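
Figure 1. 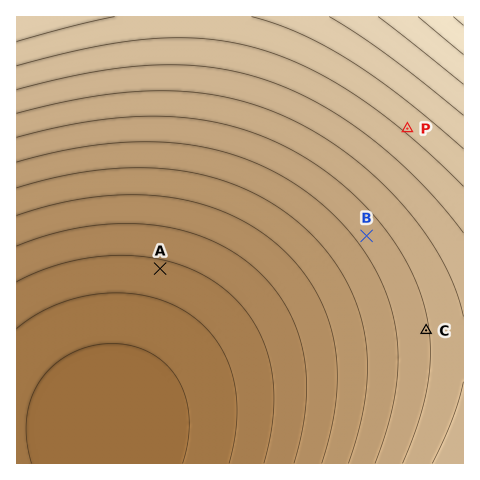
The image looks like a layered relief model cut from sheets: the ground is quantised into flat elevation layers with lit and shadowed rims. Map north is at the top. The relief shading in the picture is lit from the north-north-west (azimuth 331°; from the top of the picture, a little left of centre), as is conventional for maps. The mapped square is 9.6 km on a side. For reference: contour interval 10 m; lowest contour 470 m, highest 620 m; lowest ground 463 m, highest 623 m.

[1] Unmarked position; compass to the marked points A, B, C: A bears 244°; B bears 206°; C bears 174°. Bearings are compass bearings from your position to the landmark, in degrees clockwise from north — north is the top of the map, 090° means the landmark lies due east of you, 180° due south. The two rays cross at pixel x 408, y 149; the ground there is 565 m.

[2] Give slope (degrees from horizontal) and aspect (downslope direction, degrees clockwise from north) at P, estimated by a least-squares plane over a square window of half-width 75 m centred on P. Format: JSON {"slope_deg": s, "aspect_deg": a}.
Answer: {"slope_deg": 1, "aspect_deg": 220}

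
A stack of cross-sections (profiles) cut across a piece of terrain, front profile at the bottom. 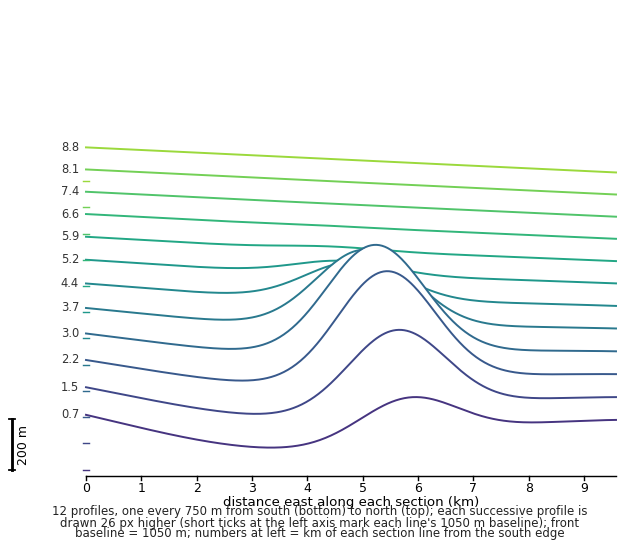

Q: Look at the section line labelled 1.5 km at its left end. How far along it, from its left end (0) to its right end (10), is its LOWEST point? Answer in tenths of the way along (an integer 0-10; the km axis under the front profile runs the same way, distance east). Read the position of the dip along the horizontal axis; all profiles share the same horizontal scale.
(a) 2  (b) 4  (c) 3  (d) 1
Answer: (c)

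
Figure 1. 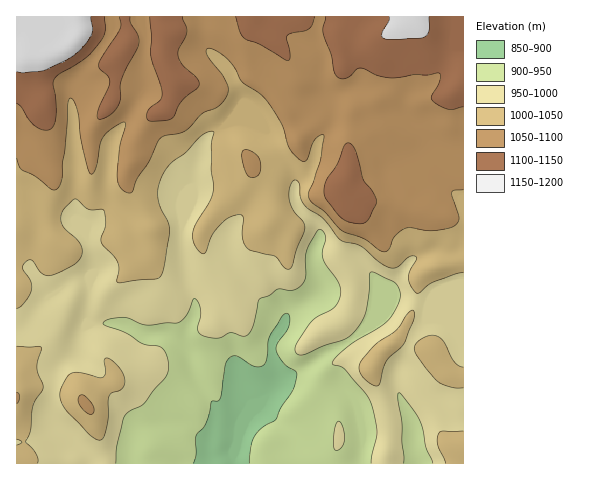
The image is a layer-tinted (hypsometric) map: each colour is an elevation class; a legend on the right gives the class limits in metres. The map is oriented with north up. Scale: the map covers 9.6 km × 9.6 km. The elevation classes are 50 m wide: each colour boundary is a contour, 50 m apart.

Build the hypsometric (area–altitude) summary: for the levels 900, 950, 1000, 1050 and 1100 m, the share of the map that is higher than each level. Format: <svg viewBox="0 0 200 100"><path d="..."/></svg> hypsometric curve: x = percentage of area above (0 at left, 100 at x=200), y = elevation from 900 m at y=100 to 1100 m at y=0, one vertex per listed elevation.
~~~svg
<svg viewBox="0 0 200 100"><path d="M193 100l-29-25-53-25-43-25-43-25"/></svg>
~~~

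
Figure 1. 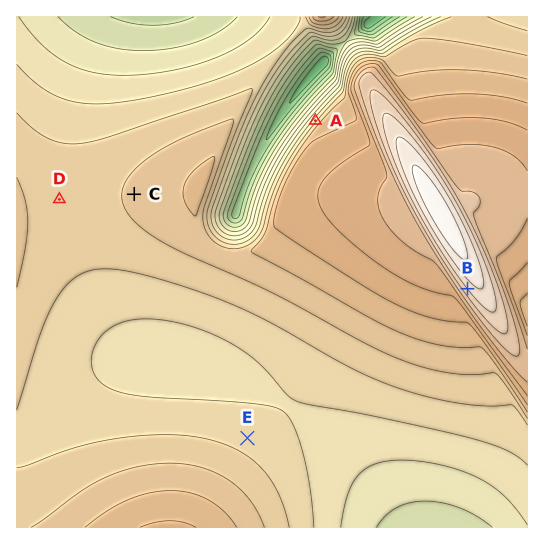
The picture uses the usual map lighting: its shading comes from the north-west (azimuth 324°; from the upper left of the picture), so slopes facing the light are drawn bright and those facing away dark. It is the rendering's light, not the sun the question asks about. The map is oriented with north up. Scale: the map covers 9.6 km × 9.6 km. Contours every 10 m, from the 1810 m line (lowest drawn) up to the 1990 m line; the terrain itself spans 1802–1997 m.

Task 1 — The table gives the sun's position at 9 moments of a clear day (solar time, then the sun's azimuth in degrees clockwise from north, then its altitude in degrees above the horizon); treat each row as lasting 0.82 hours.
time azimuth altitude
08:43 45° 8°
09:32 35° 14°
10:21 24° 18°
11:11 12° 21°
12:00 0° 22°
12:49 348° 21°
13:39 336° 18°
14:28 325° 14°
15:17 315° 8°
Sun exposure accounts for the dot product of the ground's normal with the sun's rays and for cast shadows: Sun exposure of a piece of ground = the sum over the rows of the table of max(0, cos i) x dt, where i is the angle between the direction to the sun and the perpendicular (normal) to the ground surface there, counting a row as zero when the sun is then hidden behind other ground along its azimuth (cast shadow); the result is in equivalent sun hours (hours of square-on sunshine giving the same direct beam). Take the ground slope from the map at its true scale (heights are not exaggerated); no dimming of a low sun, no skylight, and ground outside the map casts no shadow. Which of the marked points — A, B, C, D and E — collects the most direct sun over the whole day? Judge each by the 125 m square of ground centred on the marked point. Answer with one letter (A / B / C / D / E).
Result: A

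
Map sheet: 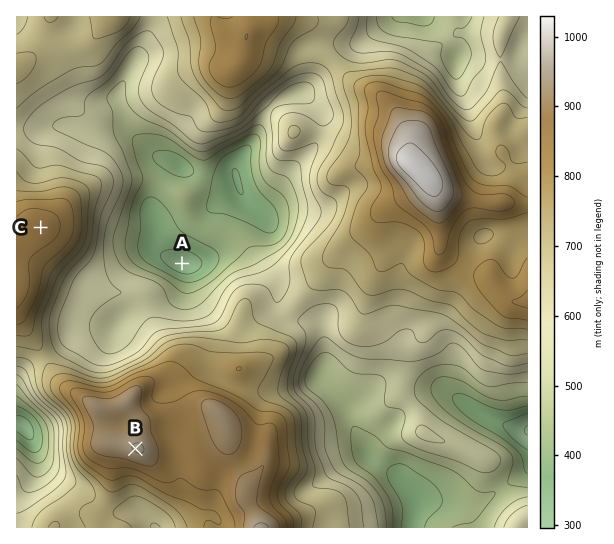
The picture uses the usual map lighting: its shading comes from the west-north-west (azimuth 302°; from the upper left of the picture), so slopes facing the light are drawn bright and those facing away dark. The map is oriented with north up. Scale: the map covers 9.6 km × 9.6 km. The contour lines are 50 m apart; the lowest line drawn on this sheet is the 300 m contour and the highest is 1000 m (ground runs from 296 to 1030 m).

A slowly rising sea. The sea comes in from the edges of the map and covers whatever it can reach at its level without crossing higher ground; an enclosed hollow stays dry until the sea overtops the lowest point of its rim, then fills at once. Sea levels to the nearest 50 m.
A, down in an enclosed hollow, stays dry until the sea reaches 600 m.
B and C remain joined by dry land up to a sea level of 700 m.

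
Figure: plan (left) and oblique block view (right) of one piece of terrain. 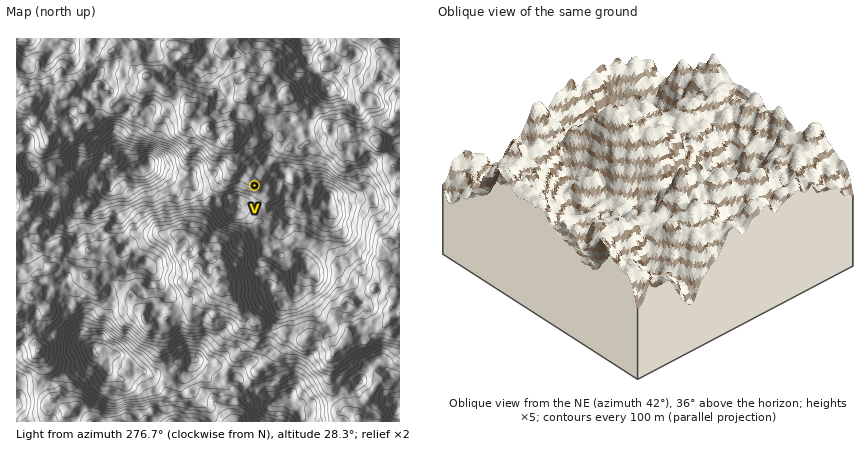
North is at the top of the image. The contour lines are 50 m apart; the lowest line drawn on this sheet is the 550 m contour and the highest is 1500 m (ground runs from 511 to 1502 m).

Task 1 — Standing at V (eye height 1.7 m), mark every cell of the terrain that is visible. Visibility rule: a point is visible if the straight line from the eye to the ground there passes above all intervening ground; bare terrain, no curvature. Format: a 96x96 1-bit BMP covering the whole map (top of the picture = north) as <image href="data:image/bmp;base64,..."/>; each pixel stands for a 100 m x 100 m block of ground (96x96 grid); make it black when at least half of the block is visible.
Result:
<image width="96" height="96" href="data:image/bmp;base64,Qk2+BAAAAAAAAD4AAAAoAAAAYAAAAGAAAAABAAEAAAAAAIAEAAATCwAAEwsAAAIAAAAAAAAA////AAAAAAAAAAAAAAAAAAAAAAAAAAAAAAAAAAAAAAAAAAAAAAAAAAAAAAAAAAAAAAAAAAAAAAAAAAAAAAAAAAAAAAAAAAAAAAAAAAAAAAAAAAAAAAAAAAAAAAAAAAAAAAAAAAAAAAAAAAAAAAAAAAAAAAAAAAAAAAAAAAAAAAAAAAAAAAAAAAAAAAAAAAAAAAAAAAAAAAAAAAAAAAAAAAAAAAAAAAAAAAAAAAAAAAAAAAAAAAAAAAAAAAAAAAAAAAAAAAAAAAAAAAAAAAAAAAAAAAAAAAAAAAAAAAAAAAAAAAAAAAAAAAADAAAAAAAAAAAAAAAHwAAAAAAAAAAAAAIHwAAAAAAAAAAAAAPH4AAAAAAAAAAAAOP/4AAAAAAAAAAAAP/8cAAAAAAAAAAAAP/8eBAAAAAAAAAAD////9gAAAAAAAAADx//4fwAAAAAAAAAPgf/APgAAAAAAAAAPgP/gfwAAAAAAAAA/AP/wHwAAAAAAAAATAP/4CQAAAAAAAAACAH//g4AAAAAAAAAAAP/944AAAAAAAAAQAP//9oAAAAAAAAE4AH///wAAAAAAAAH+BBP//AAAAAAAAA38PAP//AAAAAAAAAf//AP//AAAAAAAAA+v/gP//AAAAAAAAYfv/wP//CAAAAAAAYfv8AP//CAAAAAAAf//wAf/+CAAAAAAAb/8AA//+CAAAAAAACf/8A///iMEAAAAAH///n///iHGAAAAAP///////iH3AAAAA///j////7H/wAAAD///D////9n+QAAEH//+B////93+PIAHH//+////////+4APP///+D3/////8AALP///4Dw//9//sAAD7///AAAf/8/vEABj//8HAAAf/8fuAAAjwf8BgAAf78P+AAAAgT4BgAAf79/+AAAAADwBwAAf/59+AAAAAAYAAAAf/7w4AAAAAAMEAAAfP74AAAAAAAHMAAA/P/wAAAAAAAHIAAB+f/wAAAAAAADAAAD8f7gAAAAAAADAAAHwPyAAAAAAAABgAA/4HwAAAAAAAABwAB/wDwAAAAAAAAD4AP/yBgAAAAAAAAD8A//0AAAAAAAAAA/+Ds/wAAAAAAAAAAf/GAvgCAAAAAAAAAP/kAfAEAAAAAAAAADwcAPAEAAAAAAAAABwAAG8AAAAAAAAAAAAAAH8AAAAAAAAAAAAAAMgAAAAAAAAAAAAAAAAAAAAAAAAAAAAAAAAAAAAAAAAAAAAAAAAAAAAAAAAAAAAAAAAAAAAAAAAAAAAAAAAAAAAAAAAAAAAAAAAAAAAAAAAAAAABgAAAAAAAAAAAAAAAAAAAAAAAAAAAAAAAAAAAAAAAAAAAAAAAAAAAAAAAAAAAAAAAAAAAAAAAAAAAAAAAAAAAAAAAAAAAAAAAAAAAAAAAAAAAAAAAAAAAAAAAAAAAAAAAAAAAAAAAAAAAAAAAAAAAAAAAAAAAAAAAAAAAAAAAAAAAAAAAAAAAAAAAAAAAAAAAAAAAAAAAAAAAAAAAAAAAAAAAAAAAAAAAAAAAAAAAAAAAAAAAAAAAA="/>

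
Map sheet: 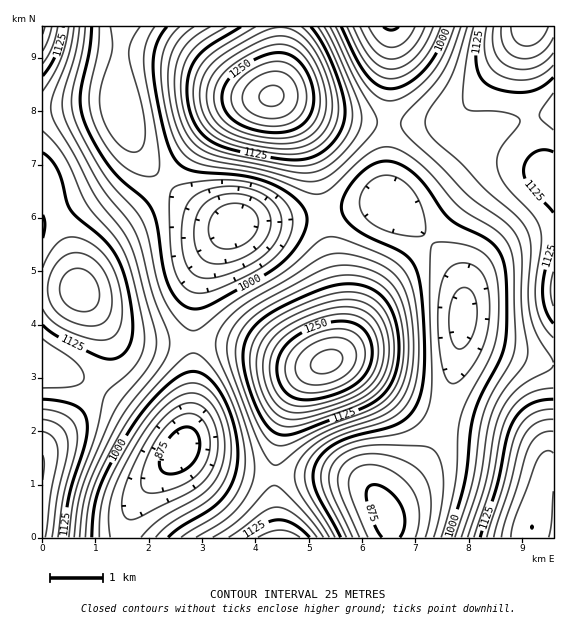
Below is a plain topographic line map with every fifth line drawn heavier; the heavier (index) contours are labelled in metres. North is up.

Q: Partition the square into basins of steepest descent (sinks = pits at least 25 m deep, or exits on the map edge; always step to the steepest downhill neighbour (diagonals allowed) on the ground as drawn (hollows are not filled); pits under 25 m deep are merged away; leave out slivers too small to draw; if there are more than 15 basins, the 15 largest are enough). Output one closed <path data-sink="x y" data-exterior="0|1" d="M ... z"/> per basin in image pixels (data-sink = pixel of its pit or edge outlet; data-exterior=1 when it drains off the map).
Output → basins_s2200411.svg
<path data-sink="388 517" data-exterior="0" d="M527 30l-9 14-51 64-14 11-22 4-70-1-41-8-39-16-7-1 13 14 11 16 11 22 9 32 23 123 0 32-6 21 11-12 24-42 15-20 102-105 20-8 25 0 17 5-12-30-10-42-2-20z"/><path data-sink="181 449" data-exterior="0" d="M95 310l11 27 0 27-9 23-12 17-43 44 0 89 235 1-3-66 4-31 7-25 9-23 9-14 16-14-16 0-39-14-36-8-96-2-15-7z"/><path data-sink="235 224" data-exterior="0" d="M273 97l-25 5-24 15-25 24-34 42-28 26-30 24-16 18-9 20-3 20 22 26 16 17 22 8 76 0 22 3 66 20 21-2 5-2 8-9 4-16 0-32-23-123-9-32-11-22-11-16z"/><path data-sink="463 317" data-exterior="0" d="M532 170l-25 0-20 8-102 105-15 20-24 42-10 12-6 3 13 1 14 6 51 35 21 11 32 9 38 7 32 13 12 11 3 6-1 12 3-2 6-1 0-289-10-6z"/><path data-sink="123 111" data-exterior="0" d="M280 26l-238 1 0 157 19 37 9 28 9 40 6-25 6-13 13-16 44-36 76-82 24-15 23-5 3-4 7-38z"/><path data-sink="391 27" data-exterior="1" d="M528 26l-247 0-2 43-4 20-4 7 10 2 39 16 31 7 26 2 54 0 22-4 7-4 13-14 45-57z"/><path data-sink="43 364" data-exterior="1" d="M79 290l-37 1 1 156 42-43 12-17 9-23 1-20-4-15-9-18z"/>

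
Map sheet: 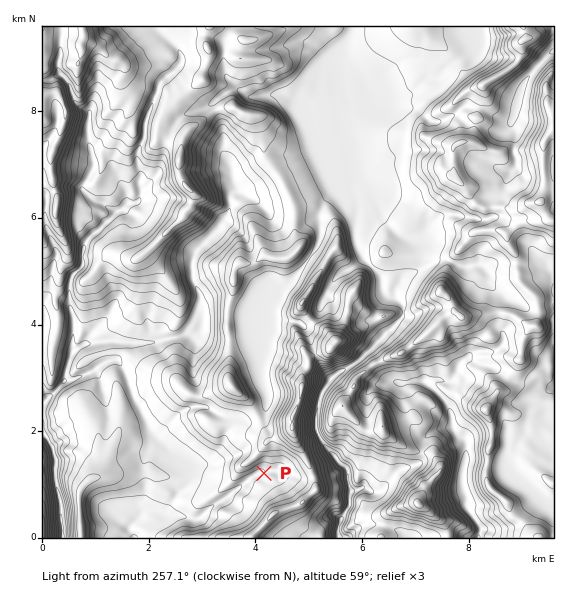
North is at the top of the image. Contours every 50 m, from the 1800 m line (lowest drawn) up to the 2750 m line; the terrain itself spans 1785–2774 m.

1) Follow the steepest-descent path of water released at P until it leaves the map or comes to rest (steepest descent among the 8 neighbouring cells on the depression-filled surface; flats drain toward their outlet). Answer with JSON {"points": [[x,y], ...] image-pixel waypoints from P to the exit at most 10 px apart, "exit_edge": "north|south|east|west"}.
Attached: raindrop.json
{"points": [[264, 473], [253, 476], [243, 484], [232, 493], [221, 500], [211, 508], [200, 517], [189, 519], [179, 516], [168, 516], [157, 513], [147, 512], [137, 520], [129, 531], [133, 537]], "exit_edge": "south"}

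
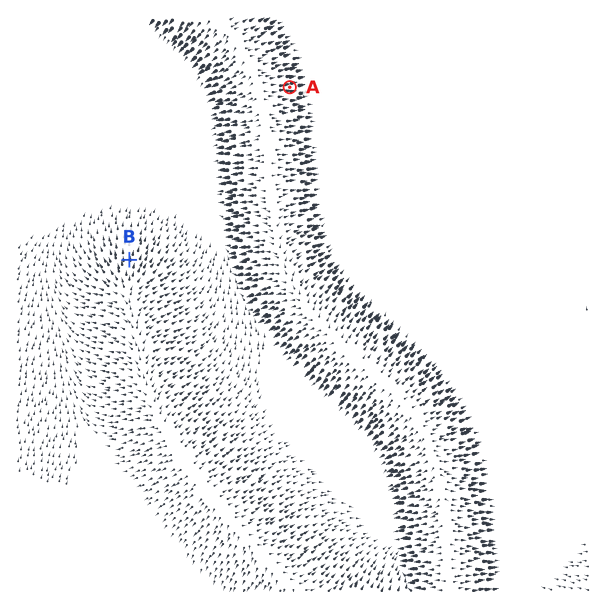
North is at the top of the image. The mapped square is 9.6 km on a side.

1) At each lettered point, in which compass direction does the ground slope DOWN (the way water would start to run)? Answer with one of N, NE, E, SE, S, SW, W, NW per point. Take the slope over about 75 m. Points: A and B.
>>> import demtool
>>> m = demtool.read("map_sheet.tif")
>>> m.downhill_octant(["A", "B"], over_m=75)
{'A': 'E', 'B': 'N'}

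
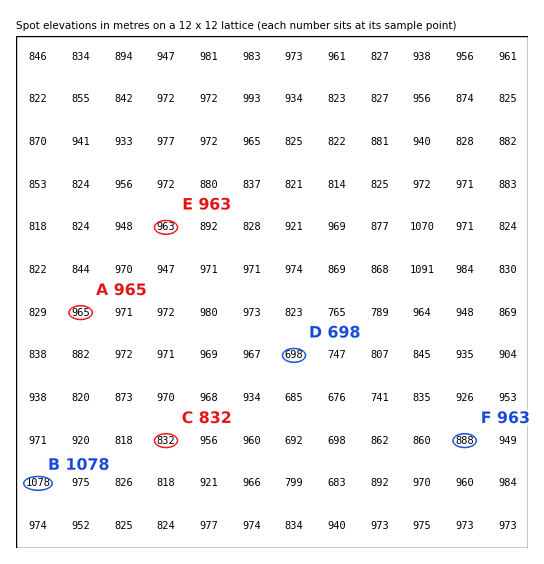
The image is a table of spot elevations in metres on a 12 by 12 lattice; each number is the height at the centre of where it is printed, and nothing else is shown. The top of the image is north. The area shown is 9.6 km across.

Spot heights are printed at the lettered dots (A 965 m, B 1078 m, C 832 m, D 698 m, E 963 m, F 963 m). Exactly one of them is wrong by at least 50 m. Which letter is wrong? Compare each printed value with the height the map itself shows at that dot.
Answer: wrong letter F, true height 888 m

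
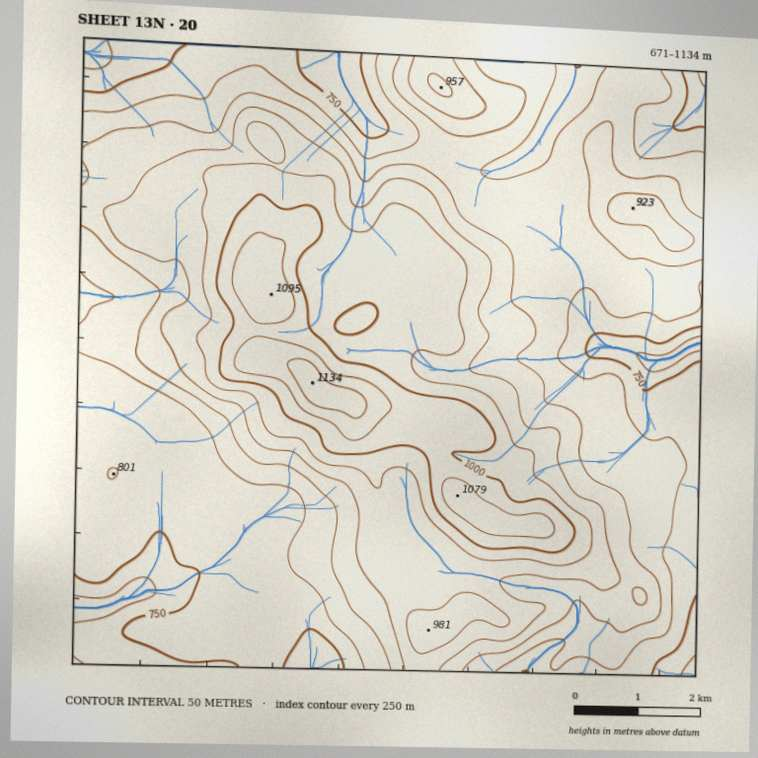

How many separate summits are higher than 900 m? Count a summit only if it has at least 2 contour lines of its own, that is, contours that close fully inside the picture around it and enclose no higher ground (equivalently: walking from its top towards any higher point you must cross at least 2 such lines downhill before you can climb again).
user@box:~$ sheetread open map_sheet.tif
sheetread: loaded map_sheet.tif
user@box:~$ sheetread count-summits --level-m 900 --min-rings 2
1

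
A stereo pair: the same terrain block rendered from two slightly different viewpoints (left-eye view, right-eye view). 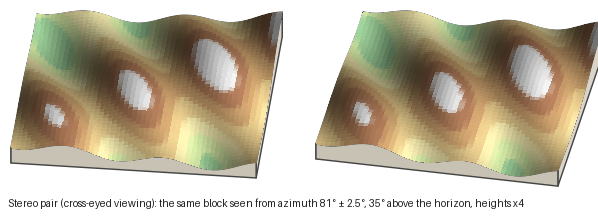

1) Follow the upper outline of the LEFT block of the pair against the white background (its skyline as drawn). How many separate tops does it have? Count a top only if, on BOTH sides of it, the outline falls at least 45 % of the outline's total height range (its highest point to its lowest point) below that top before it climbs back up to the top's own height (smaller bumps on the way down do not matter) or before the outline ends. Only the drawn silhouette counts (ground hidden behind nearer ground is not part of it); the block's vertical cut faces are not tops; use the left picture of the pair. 0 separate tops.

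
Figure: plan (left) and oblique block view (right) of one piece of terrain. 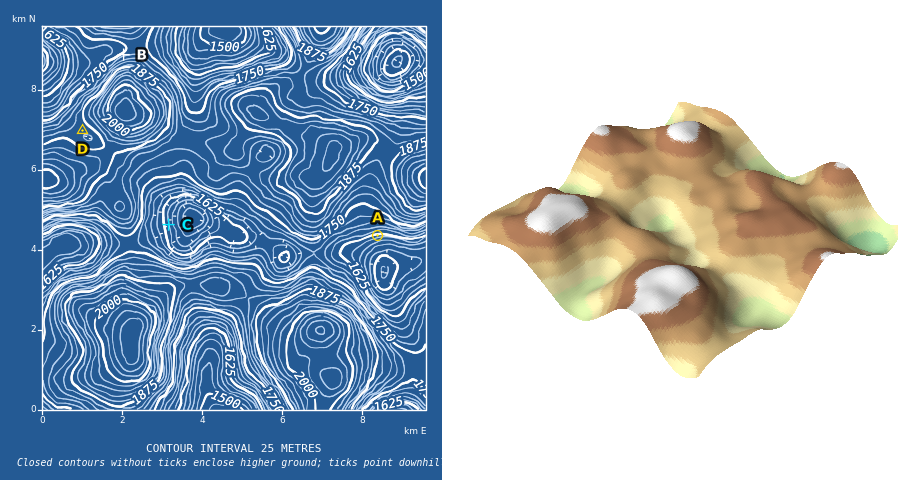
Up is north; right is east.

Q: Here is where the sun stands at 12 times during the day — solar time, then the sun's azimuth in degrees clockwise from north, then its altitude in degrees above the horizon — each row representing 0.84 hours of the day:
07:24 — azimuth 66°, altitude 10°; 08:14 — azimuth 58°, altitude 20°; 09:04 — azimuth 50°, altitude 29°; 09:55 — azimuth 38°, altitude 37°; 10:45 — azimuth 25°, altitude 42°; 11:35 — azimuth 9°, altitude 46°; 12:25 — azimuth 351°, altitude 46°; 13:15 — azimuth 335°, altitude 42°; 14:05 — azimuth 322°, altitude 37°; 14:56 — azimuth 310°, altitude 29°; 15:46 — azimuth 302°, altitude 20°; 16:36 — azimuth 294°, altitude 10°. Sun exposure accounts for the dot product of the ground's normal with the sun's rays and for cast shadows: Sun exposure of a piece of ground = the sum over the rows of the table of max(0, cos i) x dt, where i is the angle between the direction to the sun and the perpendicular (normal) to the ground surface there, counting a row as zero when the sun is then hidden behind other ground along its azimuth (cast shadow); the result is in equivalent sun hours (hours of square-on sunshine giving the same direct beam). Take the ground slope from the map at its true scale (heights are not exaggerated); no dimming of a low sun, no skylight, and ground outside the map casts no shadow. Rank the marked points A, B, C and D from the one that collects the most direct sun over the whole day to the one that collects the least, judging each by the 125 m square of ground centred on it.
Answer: B > C > D > A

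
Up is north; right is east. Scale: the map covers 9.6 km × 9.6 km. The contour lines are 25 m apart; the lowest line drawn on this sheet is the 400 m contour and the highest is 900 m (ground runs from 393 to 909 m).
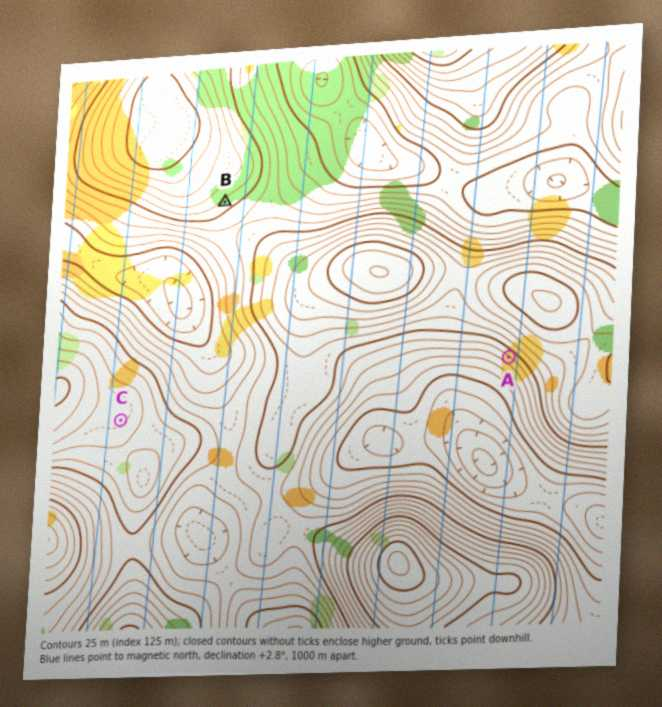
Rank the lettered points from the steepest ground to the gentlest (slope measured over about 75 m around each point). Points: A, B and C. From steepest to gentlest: A B C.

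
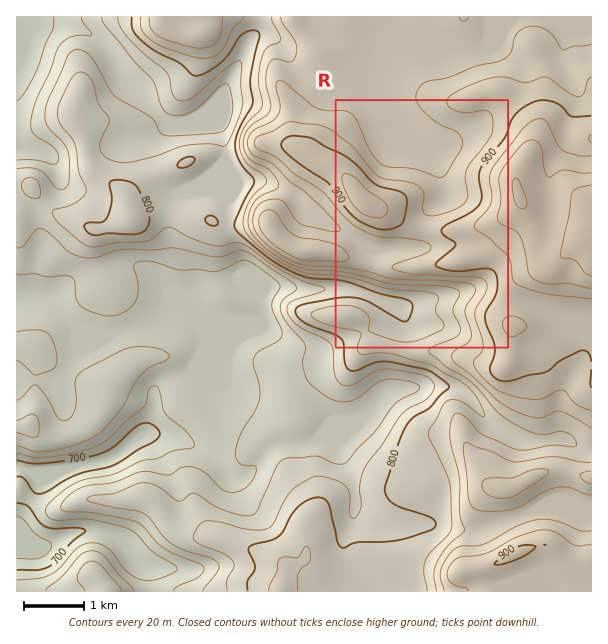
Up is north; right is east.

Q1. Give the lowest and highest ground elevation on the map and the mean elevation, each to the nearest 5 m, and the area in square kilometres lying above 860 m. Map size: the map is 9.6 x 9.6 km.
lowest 680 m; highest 975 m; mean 810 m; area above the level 24.4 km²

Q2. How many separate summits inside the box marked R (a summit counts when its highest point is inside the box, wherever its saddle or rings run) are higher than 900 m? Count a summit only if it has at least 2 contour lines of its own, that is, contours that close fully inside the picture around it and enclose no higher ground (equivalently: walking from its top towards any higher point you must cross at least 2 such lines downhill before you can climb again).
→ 1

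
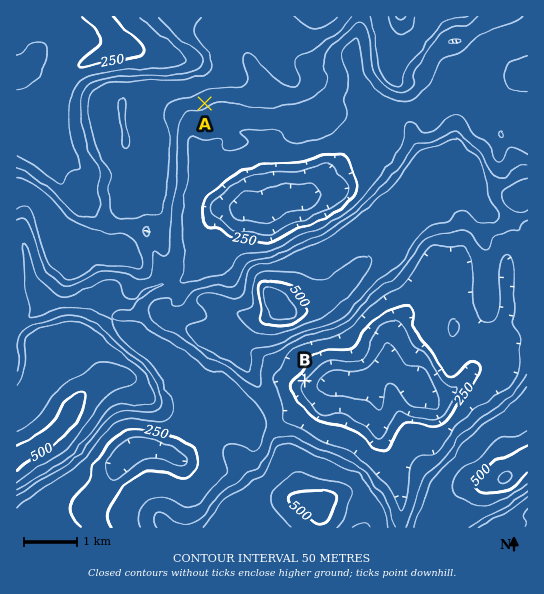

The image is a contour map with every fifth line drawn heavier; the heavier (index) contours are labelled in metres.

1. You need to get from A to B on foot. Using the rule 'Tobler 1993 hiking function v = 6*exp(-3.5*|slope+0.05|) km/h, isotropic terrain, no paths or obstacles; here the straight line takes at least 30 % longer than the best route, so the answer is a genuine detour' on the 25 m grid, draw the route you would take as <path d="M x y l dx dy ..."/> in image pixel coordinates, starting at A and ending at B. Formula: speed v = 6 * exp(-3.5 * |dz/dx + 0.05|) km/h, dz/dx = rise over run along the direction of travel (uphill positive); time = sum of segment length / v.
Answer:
<path d="M205 103l0 80-7 14 0 34 37 75 0 11 6 10 0 6 2 5 12 12 16 8 16 16 14 7 4 0"/>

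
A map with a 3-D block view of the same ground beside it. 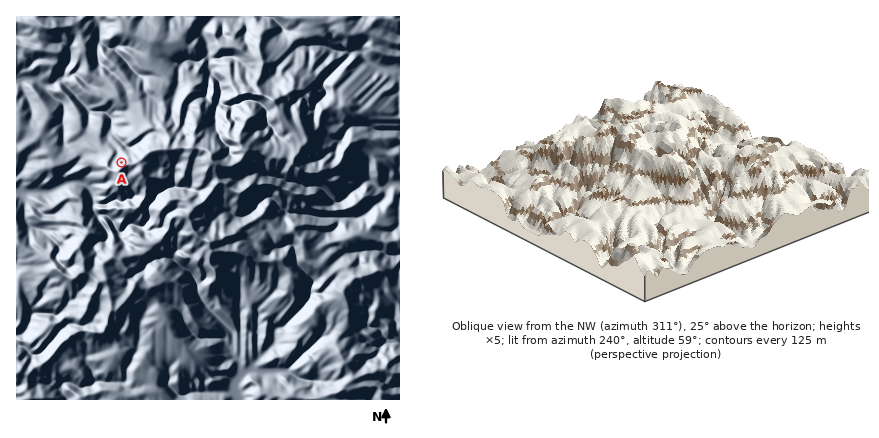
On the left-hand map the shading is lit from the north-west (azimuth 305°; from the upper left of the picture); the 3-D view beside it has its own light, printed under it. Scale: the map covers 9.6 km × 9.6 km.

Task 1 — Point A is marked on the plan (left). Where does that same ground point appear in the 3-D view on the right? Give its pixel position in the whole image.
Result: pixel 678 174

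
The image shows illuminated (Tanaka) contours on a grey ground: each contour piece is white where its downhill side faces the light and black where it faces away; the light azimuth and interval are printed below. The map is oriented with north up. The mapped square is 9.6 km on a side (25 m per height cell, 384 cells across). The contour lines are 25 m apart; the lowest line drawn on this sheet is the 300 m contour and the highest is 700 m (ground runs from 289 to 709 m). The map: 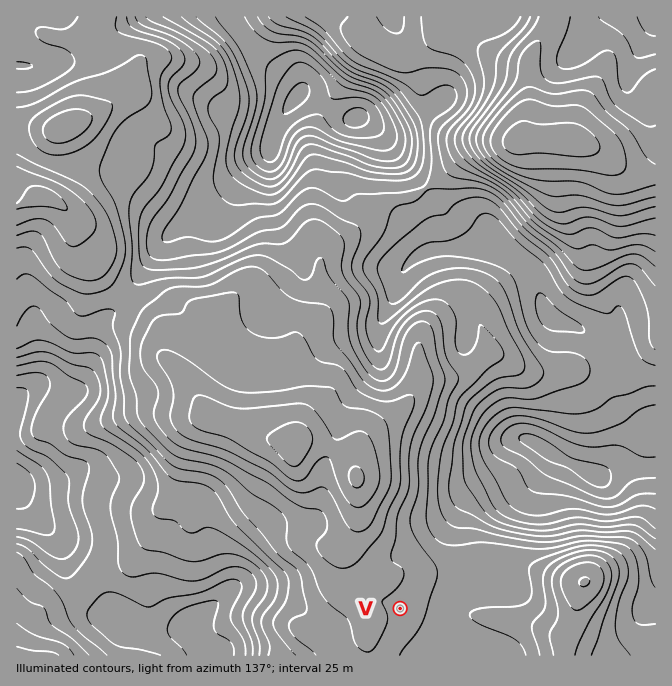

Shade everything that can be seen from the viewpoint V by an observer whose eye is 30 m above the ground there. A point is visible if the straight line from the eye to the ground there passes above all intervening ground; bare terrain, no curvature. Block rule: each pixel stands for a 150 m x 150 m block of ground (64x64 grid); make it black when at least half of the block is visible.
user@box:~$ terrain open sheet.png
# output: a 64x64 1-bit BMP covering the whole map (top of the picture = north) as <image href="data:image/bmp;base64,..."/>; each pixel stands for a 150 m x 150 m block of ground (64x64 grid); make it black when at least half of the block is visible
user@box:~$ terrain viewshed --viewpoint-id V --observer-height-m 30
<image width="64" height="64" href="data:image/bmp;base64,Qk0+AgAAAAAAAD4AAAAoAAAAQAAAAEAAAAABAAEAAAAAAAACAAATCwAAEwsAAAIAAAAAAAAA////AAAAAAAAAAf//44ADgAAB///z4AOAAA////OABwAAD///8AADgAAH///4AAOAAAP////wA8AAAf///+ABwAAA///+AADAAAB///wAAMAAAH/z/AAAwAAA//H/gADAAAD/8P///8AAAf/g////wAAH/+D////AAAf+4D/8fN4IB/hgH/g8H/4H2EAf8Dgf/wOAQB/g8B//AABAO+fAPHYAAEAz/wAABgAAYAP+AAAEAABwA/gAAAAAAPgAAAAj8AAP/gAAAD/8Af//AAAAP/////8AAAAf/////4AAAAx/////wAAAAD/////AAAAAP////8AAAAA/////4AAAAB/////8AAAAH///B/wAAAAf+P8D/AAAAB/8f4H8AAAAB/5/wf4AAAAH///D/gAAAAP///f/AAAAA////H/AAAAB//+AP+AAAAD//4AHwAAAAH//gAAAAAAAP//AAAAAAAAD/+AAAAAAAAP/4AAAAAAAA//gAAAAAAAD/+AAAAAAAAH/8AAAAAAAAf/8AAAAAAAAf/8AAAAAAAAf/4AAAAAAAA//gAAAAAAAD/4AAAAAAAAP3AAAAAAAAAeAAAAAAAAAA4AAAAAAAAAAAAAAAAAAAAAAAAAAAAAAAAAAAAAAAAAAAAAAAAAAAAAAAAAAAAAAAAAAAAAAAAAAAAAAAAAAAAAAAAAAA=="/>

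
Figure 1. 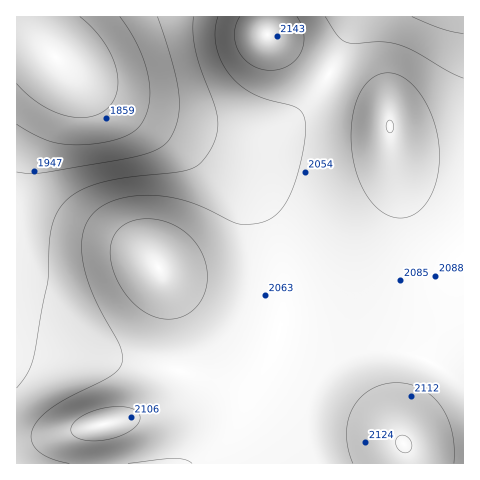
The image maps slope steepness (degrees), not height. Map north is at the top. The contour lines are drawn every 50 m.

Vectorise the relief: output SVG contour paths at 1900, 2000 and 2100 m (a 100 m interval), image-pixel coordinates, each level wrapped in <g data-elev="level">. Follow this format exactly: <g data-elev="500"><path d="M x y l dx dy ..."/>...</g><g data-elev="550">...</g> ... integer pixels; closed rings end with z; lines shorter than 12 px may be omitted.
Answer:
<g data-elev="1900"><path d="M120 17l18 30 7 16 4 15 1 16-1 12-4 12-6 9-10 8-15 5-19 4-21 1-14-1-13-4-30-16"/></g><g data-elev="2000"><path d="M463 34l-22-5-29-12"/><path d="M194 17l-1 17 3 19 18 51 3 13 0 14-4 14-11 16-10 8-14 3-51 5-26 6-23 9-16 12-7 12-4 15-3 50-14 76-6 15-11 16"/></g><g data-elev="2100"><path d="M454 463l0-16-2-15-5-14-6-12-9-10-11-7-11-5-13-1-14 1-12 5-10 8-8 10-5 13-2 14 2 14 5 15"/><path d="M84 440l20 0 20-6 13-9 3-6-1-5-7-5-13-3-16 2-16 5-11 7-5 8 2 7z"/><path d="M162 319l11 0 9-2 9-5 8-8 5-9 3-10 0-12-2-11-4-11-6-9-8-8-9-7-11-5-12-3-11 0-11 2-13 7-7 10-3 14 3 17 7 17 13 16 14 12z"/><path d="M394 217l9 1 9-3 8-5 7-8 6-10 4-13 2-28-5-29-12-26-9-11-8-7-9-4-10-1-8 2-7 4-6 6-5 9-7 22-2 27 4 25 9 24 14 17 7 5z"/><path d="M240 17l-4 8-2 9 2 9 3 10 6 7 7 6 10 3 9 1 9-1 9-3 7-6 5-7 2-8 1-10-2-9-5-9"/></g>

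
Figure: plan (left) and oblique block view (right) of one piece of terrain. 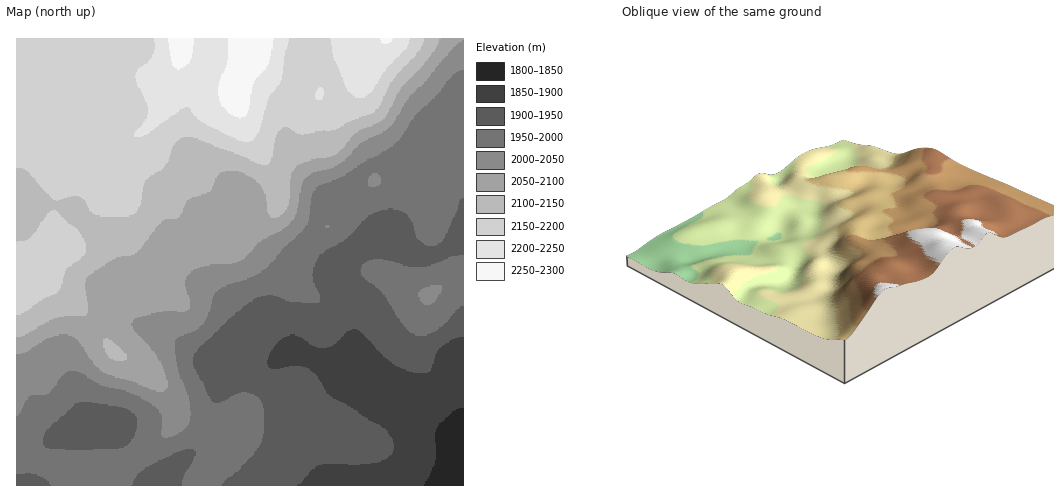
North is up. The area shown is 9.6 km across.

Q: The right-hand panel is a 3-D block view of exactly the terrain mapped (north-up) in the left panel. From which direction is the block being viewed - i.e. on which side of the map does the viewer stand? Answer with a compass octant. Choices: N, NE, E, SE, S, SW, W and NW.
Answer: NE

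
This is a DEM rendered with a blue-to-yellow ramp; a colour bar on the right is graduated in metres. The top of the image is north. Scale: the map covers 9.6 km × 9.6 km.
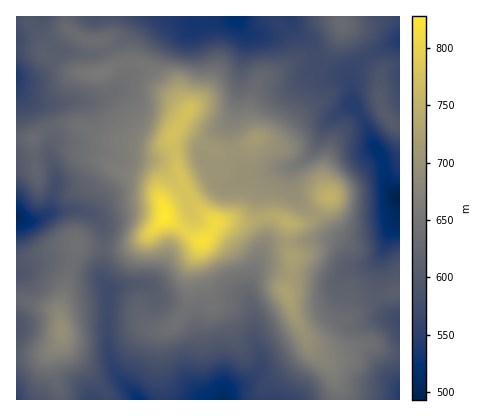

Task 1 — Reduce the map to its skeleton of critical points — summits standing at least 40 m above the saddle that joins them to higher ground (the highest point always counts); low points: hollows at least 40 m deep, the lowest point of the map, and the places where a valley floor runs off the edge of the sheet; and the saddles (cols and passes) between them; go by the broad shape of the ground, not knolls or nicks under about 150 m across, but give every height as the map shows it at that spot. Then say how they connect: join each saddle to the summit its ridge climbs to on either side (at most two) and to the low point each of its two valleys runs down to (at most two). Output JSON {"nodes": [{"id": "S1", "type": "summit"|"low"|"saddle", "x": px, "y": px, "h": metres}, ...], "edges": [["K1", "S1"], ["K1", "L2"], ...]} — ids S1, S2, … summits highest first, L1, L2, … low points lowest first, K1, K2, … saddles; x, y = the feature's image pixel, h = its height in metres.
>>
{"nodes": [
{"id": "S1", "type": "summit", "x": 164, "y": 216, "h": 828},
{"id": "S2", "type": "summit", "x": 62, "y": 330, "h": 696},
{"id": "S3", "type": "summit", "x": 342, "y": 24, "h": 630},
{"id": "L1", "type": "low", "x": 400, "y": 198, "h": 493},
{"id": "L2", "type": "low", "x": 16, "y": 216, "h": 504},
{"id": "L3", "type": "low", "x": 222, "y": 400, "h": 507},
{"id": "L4", "type": "low", "x": 238, "y": 16, "h": 515},
{"id": "L5", "type": "low", "x": 16, "y": 76, "h": 539},
{"id": "L6", "type": "low", "x": 400, "y": 400, "h": 541},
{"id": "L7", "type": "low", "x": 16, "y": 400, "h": 553},
{"id": "K1", "type": "saddle", "x": 174, "y": 150, "h": 768},
{"id": "K2", "type": "saddle", "x": 104, "y": 248, "h": 614},
{"id": "K3", "type": "saddle", "x": 16, "y": 138, "h": 614},
{"id": "K4", "type": "saddle", "x": 60, "y": 400, "h": 611},
{"id": "K5", "type": "saddle", "x": 378, "y": 296, "h": 605},
{"id": "K6", "type": "saddle", "x": 320, "y": 66, "h": 575}],
"edges": [["K1", "S1"], ["K1", "L1"], ["K1", "L2"], ["K2", "S1"], ["K2", "S2"], ["K2", "L2"], ["K2", "L3"], ["K3", "S1"], ["K3", "L2"], ["K3", "L5"], ["K4", "S2"], ["K4", "L3"], ["K4", "L7"], ["K5", "S1"], ["K5", "L1"], ["K5", "L6"], ["K6", "S1"], ["K6", "S3"], ["K6", "L1"], ["K6", "L4"]]}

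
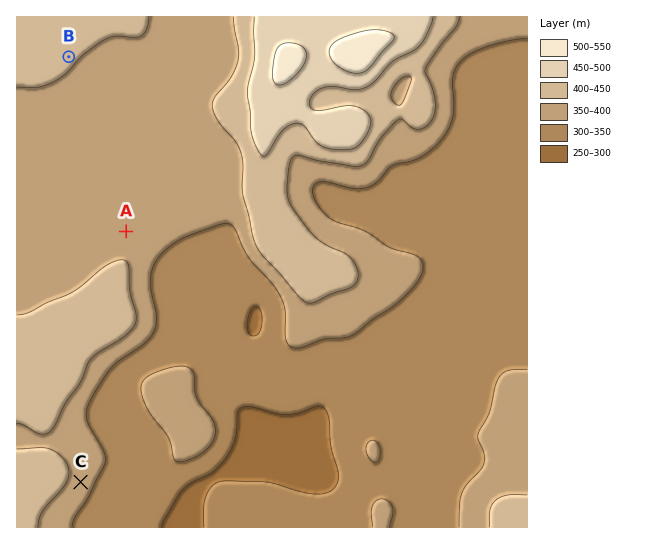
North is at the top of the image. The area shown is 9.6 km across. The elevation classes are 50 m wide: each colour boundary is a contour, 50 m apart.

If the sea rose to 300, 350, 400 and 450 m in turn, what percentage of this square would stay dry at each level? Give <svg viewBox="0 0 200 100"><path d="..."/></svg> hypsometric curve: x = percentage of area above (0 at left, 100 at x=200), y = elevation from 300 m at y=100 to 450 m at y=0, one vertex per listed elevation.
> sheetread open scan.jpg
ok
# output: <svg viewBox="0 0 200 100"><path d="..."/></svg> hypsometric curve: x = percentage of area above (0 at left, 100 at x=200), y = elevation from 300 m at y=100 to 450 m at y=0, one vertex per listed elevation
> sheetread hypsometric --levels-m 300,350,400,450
<svg viewBox="0 0 200 100"><path d="M192 100l-81-33-67-34-32-33"/></svg>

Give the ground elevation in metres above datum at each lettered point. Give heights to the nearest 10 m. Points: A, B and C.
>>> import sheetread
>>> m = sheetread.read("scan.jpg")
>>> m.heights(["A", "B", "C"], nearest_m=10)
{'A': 370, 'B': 410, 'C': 370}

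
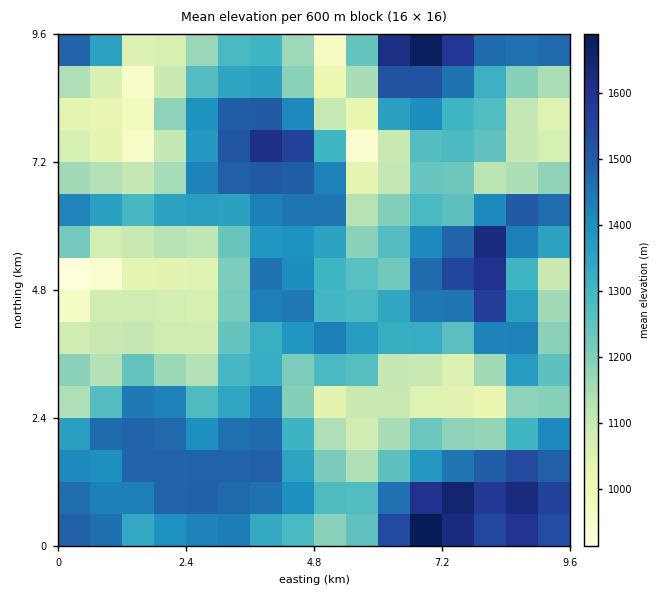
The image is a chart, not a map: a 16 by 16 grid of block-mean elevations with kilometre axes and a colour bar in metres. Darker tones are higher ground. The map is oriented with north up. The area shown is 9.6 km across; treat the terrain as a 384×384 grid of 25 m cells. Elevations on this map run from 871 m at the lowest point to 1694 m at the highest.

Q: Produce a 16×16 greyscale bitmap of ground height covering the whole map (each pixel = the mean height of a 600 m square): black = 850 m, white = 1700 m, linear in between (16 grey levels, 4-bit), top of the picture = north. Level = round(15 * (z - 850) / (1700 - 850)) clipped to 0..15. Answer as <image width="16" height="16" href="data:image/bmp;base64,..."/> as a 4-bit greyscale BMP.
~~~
<image width="16" height="16" href="data:image/bmp;base64,Qk32AAAAAAAAAHYAAAAoAAAAEAAAABAAAAABAAQAAAAAAIAAAAATCwAAEwsAABAAAAAAAAAAAAAAABEREQAiIiIAMzMzAERERABVVVUAZmZmAHd3dwCIiIgAmZmZAKqqqgC7u7sAzMzMAN3d3QDu7u4A////ALuaqphnz+zcuqu7uoe97e2qu7u5ZXm7y5u7q7hUV2aKV6qJpjREM2ZldliGh1RFl0RUR4mpiHqmJERGq4ibvZUSM0a6h3vNhHRFV5qWer6pqYmZq7VoestVVavLo1d1VkMlnNyBR4dUMyarylOaiFRUJHmWNcy4ZblEaIYn39u7"/>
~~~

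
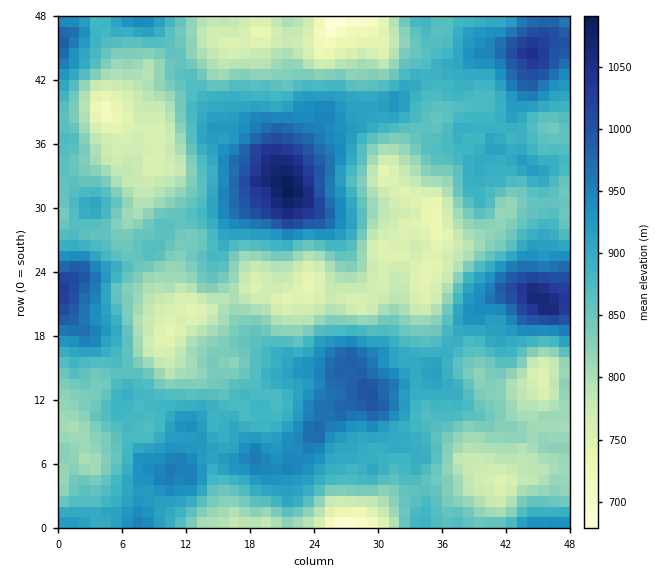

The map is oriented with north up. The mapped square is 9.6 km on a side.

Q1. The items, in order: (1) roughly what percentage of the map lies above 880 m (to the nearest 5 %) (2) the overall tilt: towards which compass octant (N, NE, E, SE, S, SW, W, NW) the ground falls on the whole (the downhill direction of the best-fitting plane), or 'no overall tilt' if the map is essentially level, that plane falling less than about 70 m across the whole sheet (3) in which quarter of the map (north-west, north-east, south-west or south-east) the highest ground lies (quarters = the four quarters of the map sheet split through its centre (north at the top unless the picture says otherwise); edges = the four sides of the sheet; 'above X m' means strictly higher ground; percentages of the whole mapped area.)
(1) Roughly 45 % of the ground is higher than 880 m.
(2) There is no overall tilt: the best-fitting plane is nearly level.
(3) Look to the north-west quarter for the highest ground.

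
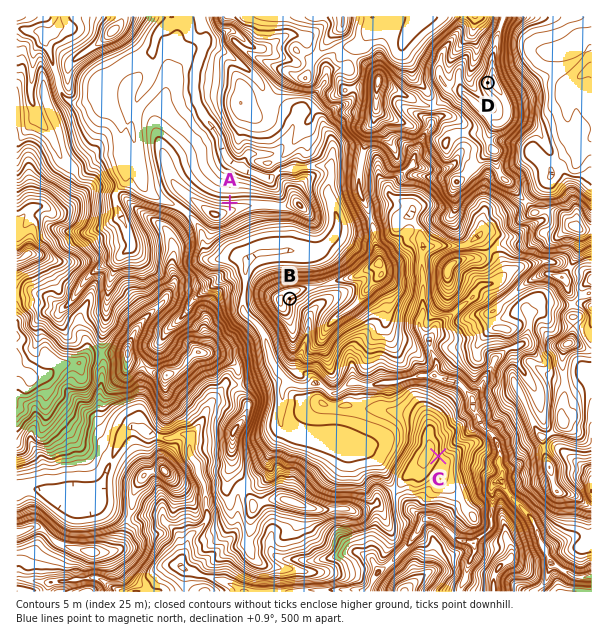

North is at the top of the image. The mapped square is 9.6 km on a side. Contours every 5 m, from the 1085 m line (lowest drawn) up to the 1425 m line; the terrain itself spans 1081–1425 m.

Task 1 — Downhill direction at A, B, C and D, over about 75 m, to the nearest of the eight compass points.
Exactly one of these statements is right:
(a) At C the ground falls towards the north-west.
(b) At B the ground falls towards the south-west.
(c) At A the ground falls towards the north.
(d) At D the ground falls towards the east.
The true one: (c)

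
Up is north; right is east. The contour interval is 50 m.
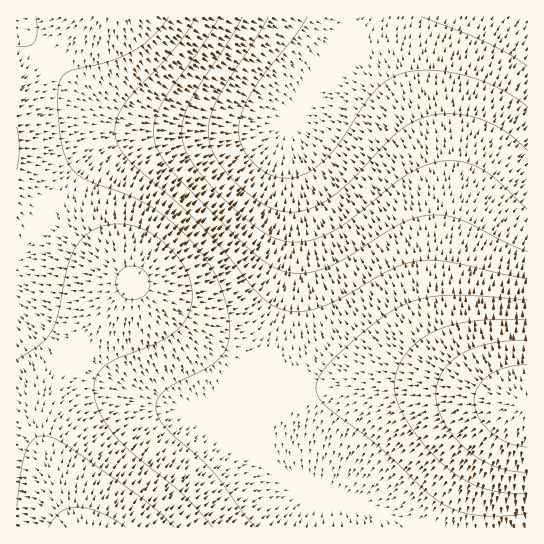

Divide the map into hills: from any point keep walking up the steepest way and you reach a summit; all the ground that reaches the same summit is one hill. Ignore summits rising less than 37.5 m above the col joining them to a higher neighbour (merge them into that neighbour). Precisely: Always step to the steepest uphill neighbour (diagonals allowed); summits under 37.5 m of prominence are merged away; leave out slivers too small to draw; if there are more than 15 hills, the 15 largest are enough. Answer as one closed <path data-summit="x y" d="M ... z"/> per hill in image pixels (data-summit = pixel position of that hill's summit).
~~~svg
<path data-summit="527 405" d="M527 16l-156 0-39 46-43 59-2 9 0 17 6 54 0 57-4 28-14 52-32 65-6 15 0 8 7 11 12 12 37 32 13 10 15 6 9 2 5 4 3 25 190-1z"/><path data-summit="134 282" d="M289 121l-7 6-17 4-90 2-40 4-22 7-20 12-36 37-36 53-5 11 0 52 39 34 63 42 40 18 57 13 19 12 9 9 1-2-7-9 0-8 38-80 8-24 9-44 1-69-6-54z"/><path data-summit="85 527" d="M17 309l0 219 320-1-1-21-6-7-16-4-16-10-69-61-14-8-12-4-53-12-32-15-63-42z"/><path data-summit="114 17" d="M370 16l-353 0-1 9 59 62 15 12 27 16 25 8 23 4 86 4 19-2 16-5 46-62z"/>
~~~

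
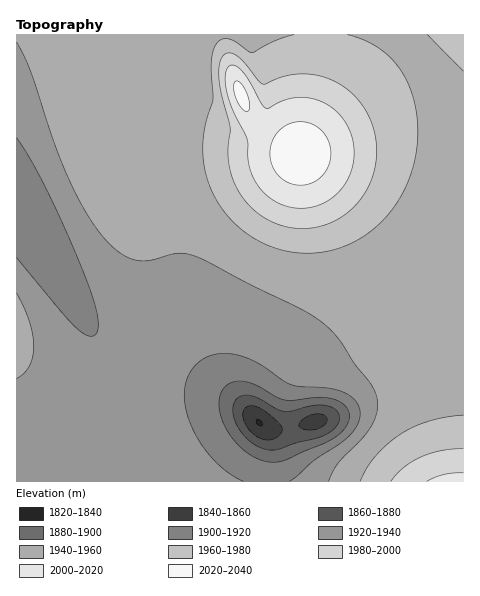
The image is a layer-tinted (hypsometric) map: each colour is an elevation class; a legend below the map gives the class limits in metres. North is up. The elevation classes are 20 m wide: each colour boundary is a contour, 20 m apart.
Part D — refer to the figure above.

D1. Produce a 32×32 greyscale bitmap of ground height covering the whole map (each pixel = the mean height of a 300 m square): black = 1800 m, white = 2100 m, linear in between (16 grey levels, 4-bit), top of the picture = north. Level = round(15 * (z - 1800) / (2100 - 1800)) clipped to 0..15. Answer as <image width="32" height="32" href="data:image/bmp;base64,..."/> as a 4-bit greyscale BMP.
<image width="32" height="32" href="data:image/bmp;base64,Qk12AgAAAAAAAHYAAAAoAAAAIAAAACAAAAABAAQAAAAAAAACAAATCwAAEwsAABAAAAAAAAAAAAAAABEREQAiIiIAMzMzAERERABVVVUAZmZmAHd3dwCIiIgAmZmZAKqqqgC7u7sAzMzMAN3d3QDu7u4A////AGZmZmZmZmZmZmZnd4iZqqpmZmZmZmZmZlVVZneIiZmZZmZmZmZmZmVURFVneIiZmWZmZmZmZmZVQzMzRXeIiIh2ZmZmZmZmVDIzMzVneIiId3ZmZmZmZlQzRURFZ3eIiHd2ZmZmZmZVRVZmZnd3eIh3dmZmZmZmVVZmZnd3d3d4d3ZmZmZmZmZmZnd3d3d3d3d2ZmZmZmZmZmd3d3d3d3d3dmZmZmZmZmd3d3d3d3d3d2ZmZmZmZmd3d3d3d3d3d3dmZmZnd3d3d3d3d3d3d3d2ZmZmd3d3d3d3d3d3d3d3ZmZmZ3d3d3d3d3d3d3d3eGZmZnd3d3d3d4iIiId3d4hlVmd3d3d3d4iIiIiIiIiIVVZnd3d3d3iIiZmIiIiIiFVmd3d3d3eIiZmZmYiIiIhVZnd3d3d4iJmqqqmYiIiIVmd3d3d3eImaq7qqmYiIiFZnd3d3d4iJqru7upmIiIhmd3d3d3eImau7u7qpmIiIZnd3d3d3iJmru8u6qZiIiGd3d3d3d4iZq7u7uqmYiIhnd3d3d3eIiau7u7qpmIiId3d3d3d3iIq6q7qqmYiIiHd3d3d3d4ibuqqqqZmIiIh3d3d3d3eIm6mZmZmYiIiId3d3d3d3eJqYmZmZiIiIiHd3d3d3d3iZiIiIiIiIiIh3d3d3d3d4iIiIiIiIiIiI"/>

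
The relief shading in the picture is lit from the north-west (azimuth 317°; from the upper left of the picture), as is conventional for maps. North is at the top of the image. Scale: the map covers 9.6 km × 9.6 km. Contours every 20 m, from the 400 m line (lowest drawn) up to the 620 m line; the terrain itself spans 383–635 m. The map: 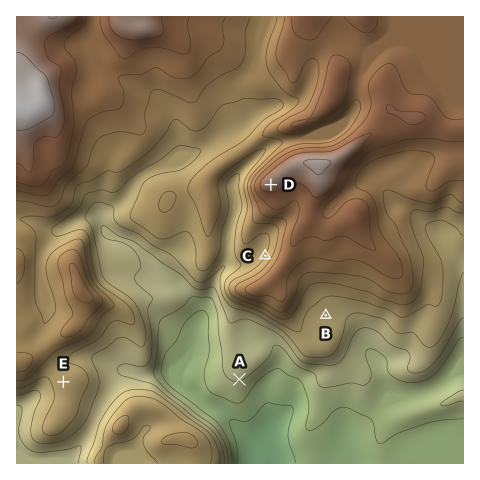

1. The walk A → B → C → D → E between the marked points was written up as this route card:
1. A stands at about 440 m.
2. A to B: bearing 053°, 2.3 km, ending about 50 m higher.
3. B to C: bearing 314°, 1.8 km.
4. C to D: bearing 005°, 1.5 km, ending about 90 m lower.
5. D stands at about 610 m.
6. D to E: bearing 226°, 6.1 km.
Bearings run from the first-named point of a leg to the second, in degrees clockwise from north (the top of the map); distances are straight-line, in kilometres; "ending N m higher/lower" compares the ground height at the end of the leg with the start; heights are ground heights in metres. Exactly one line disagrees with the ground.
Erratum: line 4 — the sense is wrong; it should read higher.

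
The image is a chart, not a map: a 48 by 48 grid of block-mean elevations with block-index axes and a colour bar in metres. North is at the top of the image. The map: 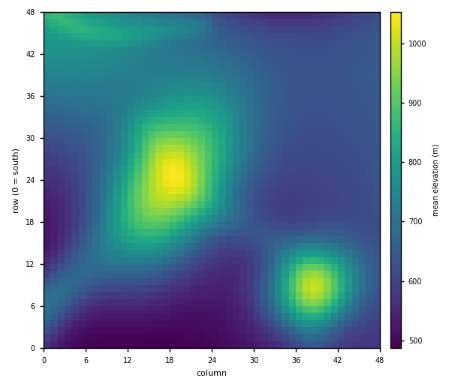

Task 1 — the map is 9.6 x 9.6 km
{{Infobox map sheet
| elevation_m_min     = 480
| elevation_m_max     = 1050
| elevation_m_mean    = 680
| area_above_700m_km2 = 34.8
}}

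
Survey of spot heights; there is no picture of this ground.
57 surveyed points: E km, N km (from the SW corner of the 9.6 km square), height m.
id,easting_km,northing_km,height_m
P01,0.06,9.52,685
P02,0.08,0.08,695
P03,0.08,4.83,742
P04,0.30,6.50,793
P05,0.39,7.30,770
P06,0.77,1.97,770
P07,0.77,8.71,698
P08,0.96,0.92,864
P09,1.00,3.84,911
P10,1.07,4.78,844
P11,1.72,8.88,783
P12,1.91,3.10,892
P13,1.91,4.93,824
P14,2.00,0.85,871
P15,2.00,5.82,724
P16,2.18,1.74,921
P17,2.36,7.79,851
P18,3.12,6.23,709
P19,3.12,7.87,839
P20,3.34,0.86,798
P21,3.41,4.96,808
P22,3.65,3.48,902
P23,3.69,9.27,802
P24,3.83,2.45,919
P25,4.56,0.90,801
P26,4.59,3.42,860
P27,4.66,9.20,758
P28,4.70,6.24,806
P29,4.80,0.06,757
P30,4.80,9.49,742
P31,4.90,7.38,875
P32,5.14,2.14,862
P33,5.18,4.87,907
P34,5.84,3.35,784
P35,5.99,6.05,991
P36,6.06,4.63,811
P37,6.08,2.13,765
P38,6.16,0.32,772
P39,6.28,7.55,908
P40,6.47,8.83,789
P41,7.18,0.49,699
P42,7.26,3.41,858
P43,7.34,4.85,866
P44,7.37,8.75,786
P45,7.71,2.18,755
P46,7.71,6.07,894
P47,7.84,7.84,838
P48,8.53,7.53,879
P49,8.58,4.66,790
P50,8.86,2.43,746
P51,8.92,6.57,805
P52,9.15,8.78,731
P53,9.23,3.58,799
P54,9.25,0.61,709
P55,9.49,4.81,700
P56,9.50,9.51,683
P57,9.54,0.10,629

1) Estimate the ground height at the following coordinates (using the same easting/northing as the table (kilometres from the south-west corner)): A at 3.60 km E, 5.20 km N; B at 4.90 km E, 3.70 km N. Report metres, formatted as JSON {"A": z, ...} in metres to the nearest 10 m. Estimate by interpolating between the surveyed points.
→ {"A": 810, "B": 890}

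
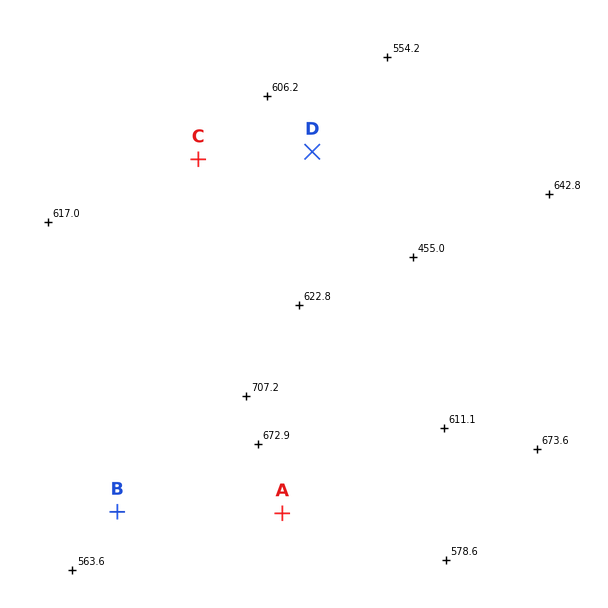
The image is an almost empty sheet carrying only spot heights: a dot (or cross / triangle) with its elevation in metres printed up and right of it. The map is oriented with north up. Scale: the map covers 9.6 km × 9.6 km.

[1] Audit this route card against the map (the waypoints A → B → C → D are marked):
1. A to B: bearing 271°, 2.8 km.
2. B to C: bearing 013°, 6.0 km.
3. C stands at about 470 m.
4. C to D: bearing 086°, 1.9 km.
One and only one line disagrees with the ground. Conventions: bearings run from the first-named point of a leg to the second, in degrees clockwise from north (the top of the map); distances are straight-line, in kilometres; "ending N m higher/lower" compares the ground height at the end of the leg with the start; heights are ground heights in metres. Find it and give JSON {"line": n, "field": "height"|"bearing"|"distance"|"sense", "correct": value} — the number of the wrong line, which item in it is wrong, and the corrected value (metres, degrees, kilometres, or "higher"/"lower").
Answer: {"line": 3, "field": "height", "correct": 640}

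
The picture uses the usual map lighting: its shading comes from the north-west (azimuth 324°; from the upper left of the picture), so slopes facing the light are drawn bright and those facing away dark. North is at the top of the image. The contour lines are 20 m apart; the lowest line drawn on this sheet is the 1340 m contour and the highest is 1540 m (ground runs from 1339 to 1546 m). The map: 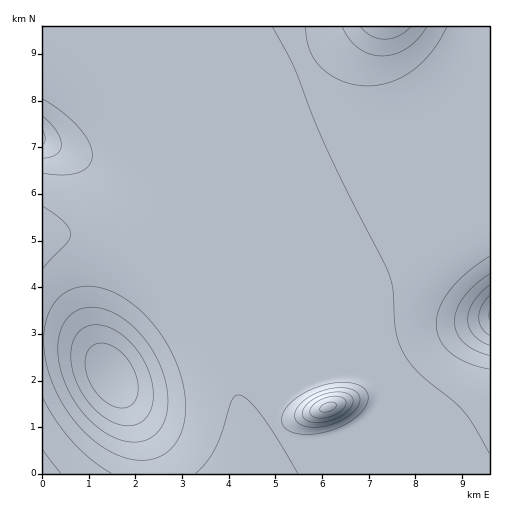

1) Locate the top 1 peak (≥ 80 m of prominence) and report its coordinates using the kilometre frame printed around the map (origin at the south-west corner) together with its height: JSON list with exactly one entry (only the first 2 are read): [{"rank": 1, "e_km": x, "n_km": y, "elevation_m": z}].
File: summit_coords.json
[{"rank": 1, "e_km": 6.14, "n_km": 1.44, "elevation_m": 1546}]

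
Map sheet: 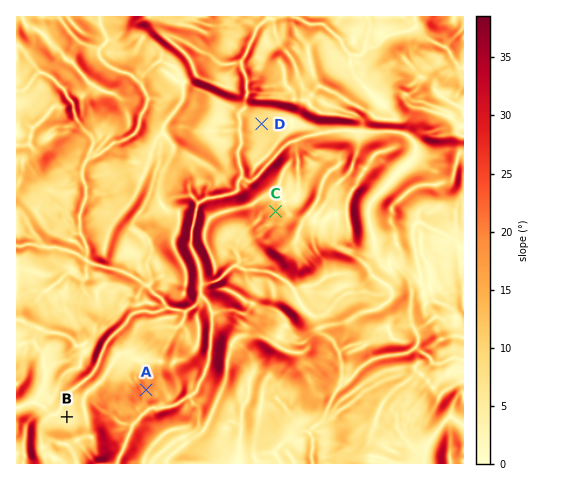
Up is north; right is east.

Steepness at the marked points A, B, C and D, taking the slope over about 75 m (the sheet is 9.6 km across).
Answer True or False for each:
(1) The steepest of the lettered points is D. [False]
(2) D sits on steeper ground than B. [True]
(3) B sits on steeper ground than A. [False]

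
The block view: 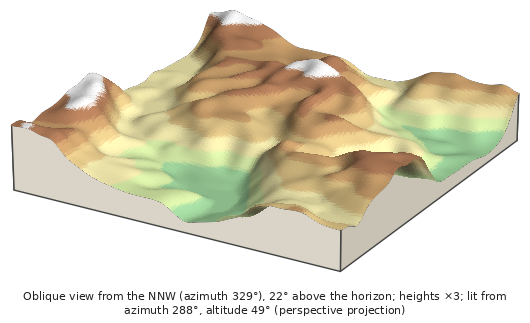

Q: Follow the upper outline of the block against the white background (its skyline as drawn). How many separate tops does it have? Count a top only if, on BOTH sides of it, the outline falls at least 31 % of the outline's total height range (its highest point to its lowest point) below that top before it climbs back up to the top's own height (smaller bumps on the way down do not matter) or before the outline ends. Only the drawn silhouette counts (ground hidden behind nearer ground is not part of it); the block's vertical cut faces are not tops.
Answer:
1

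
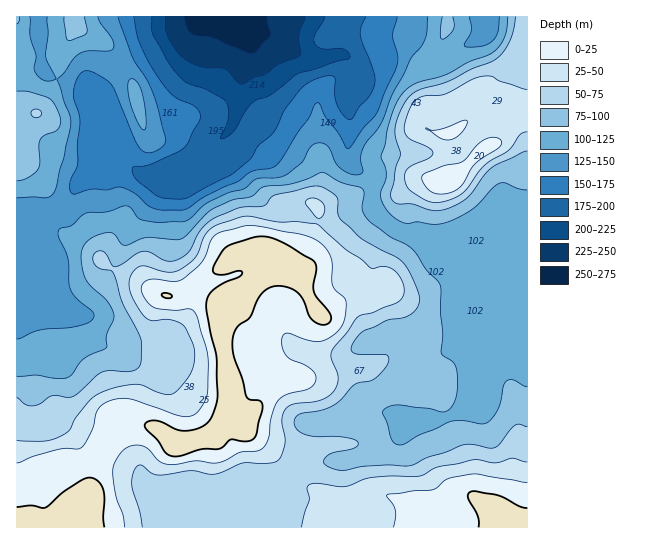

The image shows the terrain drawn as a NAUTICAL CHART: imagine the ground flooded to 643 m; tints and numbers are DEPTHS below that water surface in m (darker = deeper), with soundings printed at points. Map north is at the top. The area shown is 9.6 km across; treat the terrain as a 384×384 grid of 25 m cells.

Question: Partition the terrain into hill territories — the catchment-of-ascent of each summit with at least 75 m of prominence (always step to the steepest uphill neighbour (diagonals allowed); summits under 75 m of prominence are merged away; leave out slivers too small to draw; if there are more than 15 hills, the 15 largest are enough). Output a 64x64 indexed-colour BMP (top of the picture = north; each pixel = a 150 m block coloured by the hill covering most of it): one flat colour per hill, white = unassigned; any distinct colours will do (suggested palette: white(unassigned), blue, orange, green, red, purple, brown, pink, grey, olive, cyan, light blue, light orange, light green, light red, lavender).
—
<image width="64" height="64" href="data:image/bmp;base64,Qk12CAAAAAAAAHYAAAAoAAAAQAAAAEAAAAABAAQAAAAAAAAIAAATCwAAEwsAABAAAAAAAAAA////ALR3HwAOf/8ALKAsACgn1gC9Z5QAS1aMAMJ34wB/f38AIr28AM++FwDox64AeLv/AIrfmACWmP8A1bDFABERERERERERERERERERERERIiIiIiIiIiIiIiIiIiIiEREREREREREREREREREREREiIiIiIiIiIiIiIiIiIiIRERERERERERERERERERERESIiIiIiIiIiIiIiIiIiIhERERERERERERERERERERERIiIiIiIiIiIiIiIiIiIiERERERERERERERERERERERIiIiIiIiIiIiIiIiIiIiIREREREREREREREREREREREiIiIiIiIiIiIiIiIiIiIhERERERERERERERERERERERIiIiIiIiIiIiIiIiIiIiERERERERERERERERERERERESIiIiIiIiIiIiIiIiIiIREREREREREREREREREREREREREREiIiIiIiIiIiIiIhERERERERERERERERERERERERERERESIiIiIiIiIiIiERERERERERERERERERERERERERERERESIiIiIiIiIiIREREREREREREREREREREREREREREREREiIiIiIiIiIhEREREREREREREREREREREREREREREREREiIiIiIiIiEREREREREREREREREREREREREREREREREREiIiIiIiIRERERERERERERERERERERERERERERERERERESIiIiIhEREREREREREREREREREREREREREREREREREREiIiIiERERERERERERERERERERERERERERERERERERESIiIiIRERERERERERERERERERERERERERERERERERERIiIiIhEREREREREREREREREREREREREREREREREREREiIiIiERERERERERERERERERERERERERERERERERERERIiIiIRERERERERERERERERERERERERERERERERERERIiIiIhEREREREREREREREREREREREREREREREREREREiIiIiERERERERERERERERERERERERERERERERERERESIiIiIRERERERERERERERERERERERERERERERERERESIiIiIhERERERERERERERERERERERERERERERERERERIiIiIiEREREREREREREREREREREREREREREREREREREiIiIiIREREREREREREREREREREREREREREREREREREiIiIiIhERERERERERERERERERERERERERERERERERESIiIiIiERERERERERERERERERERERERERERERERERERIiIiIiIREREREREREREREREREREREREREREREREREREiIiIiIhERERERERERERERERERERERERERERERERERESIiIiIiERERERERERERERERERERERERERERERERERERIiIiIiIRERERERERERERERERERERERERERERERERERIiIiIiIhERERERERERERERERERERERERERERERERERIiIiIiIiERERERERERERERERERERERERERERERERERIiIiIiIiIRERERERERERERERERERERERERERERERERMzIiIiIiIhERERERERERERERERERERERERERERERERMzMzMzMzMzERERERERERERERERERERERERERERERETMzMzMzMzMzMRERERERERERERERERERERERERERERETMzMzMzMzMzMxERERERERERERERERERERERERERERETMzMzMzMzMzMzERERERERERERERERERERERERERERERMzMzMzMzMzMzMREREREREREREREREREREREREREREREzMzMzMzMzMzMxERERERERERERERERERERERERERERETMzMzMzMzMzMzERERERERERERERERERERERERERERERMzMzMzMzMzMzMRERERERERERERERERERERERERERETMzMzMzMzMzMzMxERERERERERERERERERERERERERETMzMzMzMzMzMzMzERERERERERERERERERERERERERERMzMzMzMzMzMzMzMREREREREREREREREREREREREREREzMzMzMzMzMzMzMxERERERERERERERERERERERERERETMzMzMzMzMzMzMzERERERERERERERERERERERERERERMzMzMzMzMzMzMzMREREREREREREREREREREREREREREzMzMzMzMzMzMzMxERERERERERERERERERERERERERETMzMzMzMzMzMzMzERERERERERERERERERERERERERETMzMzMzMzMzMzMzMRERERERERERERERERERERERERERMzMzMzMzMzMzMzMxEREREREREREREREREREREREREREzMzMzMzMzMzMzMzERERERERERERERERERERERERERERMzMzMzMzMzMzMzMREREREREREREREREREREREREREREzMzMzMzMzMzMzMxERERERERERERERERERERERERERERETMzEREzMzMzMzERERERERERERERERERERERERERERERERERERMzMzMzMRERERERERERERERERERERERERERERERERERETMzMzMxERERERERERERERERERERERERERERERERERERETMzMzEREREREREREREREREREREREREREREREREREREREzMzMRERERERERERERERERERERERERERERERERERERERMzMxEREREREREREREREREREREREREREREREREREREREzMz"/>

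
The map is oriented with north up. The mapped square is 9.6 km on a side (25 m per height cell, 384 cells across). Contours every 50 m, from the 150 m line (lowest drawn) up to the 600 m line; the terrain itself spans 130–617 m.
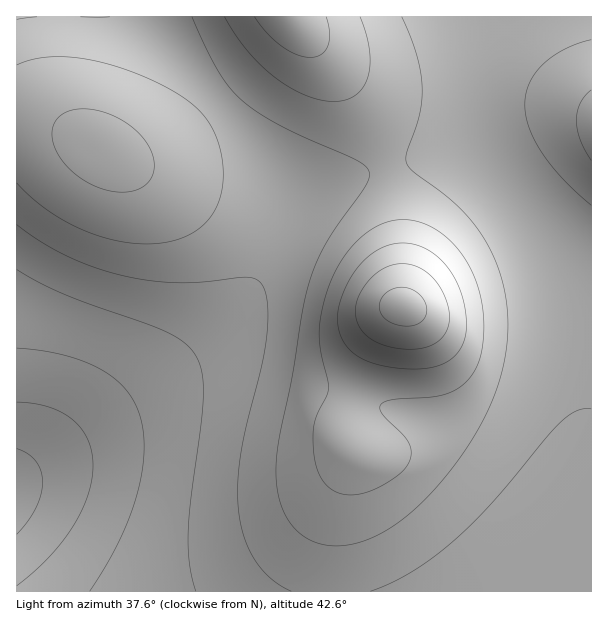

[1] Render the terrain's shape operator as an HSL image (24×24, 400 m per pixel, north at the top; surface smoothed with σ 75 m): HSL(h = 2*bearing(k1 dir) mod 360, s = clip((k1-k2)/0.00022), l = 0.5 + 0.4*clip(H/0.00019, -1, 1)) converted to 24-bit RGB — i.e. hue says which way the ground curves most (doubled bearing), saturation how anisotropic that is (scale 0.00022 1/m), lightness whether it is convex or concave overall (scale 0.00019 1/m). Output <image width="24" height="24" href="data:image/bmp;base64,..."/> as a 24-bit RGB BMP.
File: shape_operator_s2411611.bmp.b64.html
<image width="24" height="24" href="data:image/bmp;base64,Qk32BgAAAAAAADYAAAAoAAAAGAAAABgAAAABABgAAAAAAMAGAAATCwAAEwsAAAAAAAAAAAAAomiep2mZp2qUo2yRnW6QmG2SlmqUl2eTmmaNn2aAo2dvpXRopItooKBmgJxiZJdfXZNoXo9zY4x7aoh/cYWBd4OBe4GBfYCAjWqBnWeDpGiEpGqGn2yJmmyPmGmXmGWZnWSYomWOqGh+rGtrrINtp5ptj6Bpa5tiXJdpWpN2XY9+ZIuCbIiEc4SDeYKCfIGBeXdlimtmmWVonmhxnWt7mG2HlmqUkWaYmGOdo2acqmuOsXB9tHxzr5F0paVye51qX5lrWJZ5WJKCXY6HZoqIb4aGdoODe4GBW3lPeYFajYBhlXhllnBrknB5kG+MiGmTiWWammehqW6cs3SMund7uYd4sJl2l6JxZJplWJd4VJWFV5GNYIuNaoWIc4KFeYGCRHtCWoJLdIpVi5BfkIloi31xhXaBe2+LeGiUhWmconCksXaWvnaExXlzvY96sJ2Ad6JzW5lyT5eDUJSRWoqPZYOKb4GGdoCDQ39PRoVIWIxNbJBXe5BhfopsdoJ1cXmFaW6ObWiWinCdq3OcvnOIzsydrMbemZLktHjnwW3SV6OiR5iTUYmTX4CNa36IdH6EToVuS4tiTY9YVJNTY5Nbao9ka4lwaoiDZYCMZHaRcGqWpGqfsMuLldyZhLWNrWCcxD+Q1kaCzGZ4SZ6YRoeXWHyQZ3uKcnyFW4iPVpGEVZN1VpVpW5VjYJJlY45uY4x7X42KXoOPYGiPoGeYxedu4Nk4sXQdkUsUlVUVu4Qc2rk8VrpOOIGdT3STY3WLcHmGY3WaYYiWYJSOX5N8X5NvYJJpYI9qXo5xWo19V4yMVGeKqlZi96o141MAqjoAlU0Ao5ADldMCevoVPdlHKnGkRmiXXm6NbnWHbmqca3WVbISOa4p/ZotuYo1iXo5eWo5jVo5uUIuCRmeHkkOj/yAl+gAW6ggA1mQautouU/8pPv9SJPCrHlKqPVWbW2SPbXGIh22Xgm+OgXODfYBweYZncoxfaJBZV5JVUJFiSYx6Om6KKjGW/SW8/0iy+2+v1am7ud7Aqf3Hgf/NDXzqFimuOD6dWVmQbWyHlGOAj2Jwi2Rhi3dfjo1cf5JYbZdVV5lRTZheRJR6L3yRF1KZHxXY6YH/99D74tny1/D00fr0fbLtLgvSLBSwSDedZFmPdG2Gl1Ffl1BRlmNTlXxYlpdbgJtbaKBXU6NXTaJqQZ6FKY6cDnKiB4W+T77c0tnu4Nvw2vHi58TL0EjfeAnOWRitYjubcluNgGuFnEhQnFROmnBamY5mipxsdKJrZadtXat3UqyERKeXK5mkD4ymAq64EOeicehp3/Kf89yi6nNx7BuvsQzDgiGofEOXhVuLh2F4nVNdmmpmlYx7hZuCgaONfKmSdayUa66YXq2gTaeqN5OjHpKfDqiTCc1eOvkZyf5D/NFJ9Ego2Q9ltBeXni6gk0iTjVR8jk5nlnWCiJaXiaajh6+vh6+whq+tgK6qdq2saZ+qWImkSXmXOYKOJ5JwFa4yQOACtf8A/9YE31EPuhw8pClymDuEkkh/kkdyljxjiJigh7GvhLa5hau2iaSui6irh6msfJ2pbYGjXV+bWVWLVGN5Rn1aNZ0pVcQQl9sH0soStm0moDU6lj5pk0V8lEV/mT18oDV7hrKthLmvgLSzhJymi6OjjKikiKOofIWjemWhhFKaiEyOe1Zyc3pYY5w8ZbsmfMQjmbIzmIJJilJWjFB4kkuKmkSWoT6joTyxiLKmhqyegp2bgaCchqyhiKynhZGjim6hnk6knz2Ulzx5jUpdj4BWeqpJYsA7Xbs/aaBTd4Nof2WAgFeMgU6XfkekckO2XU3GjKymi6KmhJ+rgbG1hLOyhpqmkXSfqE2hqDOOpCp5nzJjnEpIp6ZXdrxVUsNUVbduXp+FZXuMZF2NaFWWYk+hUEqyS2HEWpbViqyuiaawhaq0haqxhpekl3acpk6Rqi6DqB91pyJnqDZTrXlSk75jYs9jXsuGXLihWpKlWWiZVlWYVFOdUV6nT3m2UZ7FXdPThK2nhquoh6Wkh5KYl3KIoU17pi5yph1upxpqqyljr0lMsbxre9pxbN6RY8yvWqG1VG2lU1acVFWZV2SaWH2hVp6sU7eqVsKEeaSCgJx8lJN4lmplm0pdnjJenyFkohxsqCZ0rUNzsJJzmNyDhPCdc963Y7HAVG2uVFCgXVOXXFqSYXCQY42TXpuHV6JuYK9Og59jmplglnVWlk1HljhMlyxbmidtoCyBp0KUonaYncaWqfq1j+3Cdb/HXmyvZE+jbE+ZbVaQa2KJbHWDbIZ8ZY1papNdgJxT"/>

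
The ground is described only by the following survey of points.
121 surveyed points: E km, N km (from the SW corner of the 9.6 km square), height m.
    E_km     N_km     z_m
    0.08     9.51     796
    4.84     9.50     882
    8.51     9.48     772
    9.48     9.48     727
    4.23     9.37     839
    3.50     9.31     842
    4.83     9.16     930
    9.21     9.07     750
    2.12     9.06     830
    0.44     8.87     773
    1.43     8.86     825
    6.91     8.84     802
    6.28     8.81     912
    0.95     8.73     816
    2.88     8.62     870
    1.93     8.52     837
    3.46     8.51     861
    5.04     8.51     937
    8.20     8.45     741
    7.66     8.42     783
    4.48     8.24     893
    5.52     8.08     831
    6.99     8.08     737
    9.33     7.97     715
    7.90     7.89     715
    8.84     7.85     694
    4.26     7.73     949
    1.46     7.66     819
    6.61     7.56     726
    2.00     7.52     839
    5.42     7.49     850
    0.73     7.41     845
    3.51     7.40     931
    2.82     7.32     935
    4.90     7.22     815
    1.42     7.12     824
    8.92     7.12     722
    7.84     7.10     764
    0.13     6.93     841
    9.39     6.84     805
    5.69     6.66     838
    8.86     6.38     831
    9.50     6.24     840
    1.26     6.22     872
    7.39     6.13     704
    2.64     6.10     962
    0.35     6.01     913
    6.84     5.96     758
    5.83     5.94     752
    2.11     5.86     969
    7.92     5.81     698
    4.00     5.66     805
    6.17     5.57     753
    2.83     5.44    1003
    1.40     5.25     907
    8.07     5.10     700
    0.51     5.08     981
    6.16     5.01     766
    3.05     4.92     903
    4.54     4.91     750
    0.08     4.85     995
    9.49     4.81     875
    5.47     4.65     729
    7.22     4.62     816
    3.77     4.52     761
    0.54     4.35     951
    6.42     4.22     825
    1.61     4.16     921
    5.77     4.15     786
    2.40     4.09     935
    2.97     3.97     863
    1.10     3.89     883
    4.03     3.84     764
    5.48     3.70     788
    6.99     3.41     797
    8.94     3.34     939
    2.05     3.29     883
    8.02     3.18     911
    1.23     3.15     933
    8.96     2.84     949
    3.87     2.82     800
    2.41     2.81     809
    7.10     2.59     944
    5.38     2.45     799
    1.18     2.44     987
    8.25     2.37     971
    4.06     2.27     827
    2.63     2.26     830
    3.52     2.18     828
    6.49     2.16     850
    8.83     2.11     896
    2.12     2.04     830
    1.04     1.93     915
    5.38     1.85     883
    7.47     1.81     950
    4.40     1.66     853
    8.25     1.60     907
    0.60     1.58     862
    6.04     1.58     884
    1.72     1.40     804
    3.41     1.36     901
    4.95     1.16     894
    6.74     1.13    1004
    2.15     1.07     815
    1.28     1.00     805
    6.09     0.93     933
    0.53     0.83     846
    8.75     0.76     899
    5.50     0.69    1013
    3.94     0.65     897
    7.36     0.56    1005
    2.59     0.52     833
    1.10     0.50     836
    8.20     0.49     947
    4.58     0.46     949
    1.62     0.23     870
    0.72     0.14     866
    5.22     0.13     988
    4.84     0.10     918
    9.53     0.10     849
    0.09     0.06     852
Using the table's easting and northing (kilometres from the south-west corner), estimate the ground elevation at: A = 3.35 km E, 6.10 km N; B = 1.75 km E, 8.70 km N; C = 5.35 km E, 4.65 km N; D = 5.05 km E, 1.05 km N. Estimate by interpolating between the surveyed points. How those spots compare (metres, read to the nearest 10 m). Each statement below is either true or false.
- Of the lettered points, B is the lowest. false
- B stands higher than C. true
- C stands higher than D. false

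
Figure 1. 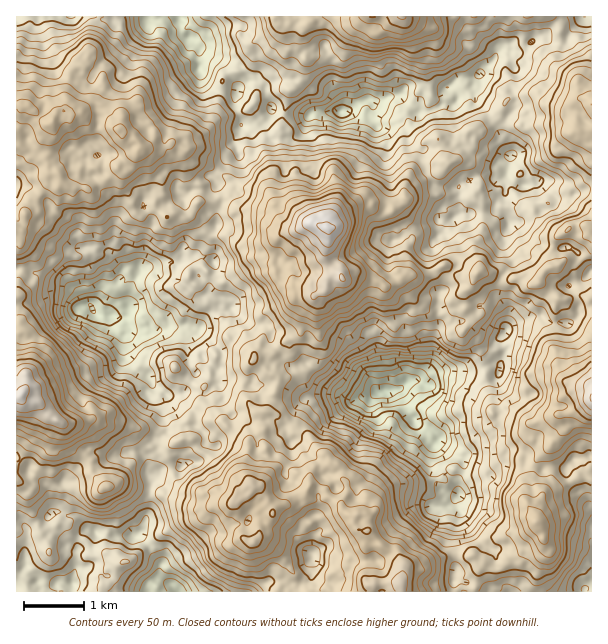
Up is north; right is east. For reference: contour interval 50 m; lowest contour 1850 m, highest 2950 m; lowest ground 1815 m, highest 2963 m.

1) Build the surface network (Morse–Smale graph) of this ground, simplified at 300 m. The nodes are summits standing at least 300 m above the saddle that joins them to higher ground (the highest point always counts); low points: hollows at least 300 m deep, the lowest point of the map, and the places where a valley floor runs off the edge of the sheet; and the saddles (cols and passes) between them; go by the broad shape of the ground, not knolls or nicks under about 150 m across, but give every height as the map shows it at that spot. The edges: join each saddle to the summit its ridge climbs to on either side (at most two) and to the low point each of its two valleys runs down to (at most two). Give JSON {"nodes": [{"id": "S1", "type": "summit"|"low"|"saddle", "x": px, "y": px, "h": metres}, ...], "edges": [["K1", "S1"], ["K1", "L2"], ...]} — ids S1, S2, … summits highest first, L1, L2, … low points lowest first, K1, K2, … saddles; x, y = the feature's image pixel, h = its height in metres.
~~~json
{"nodes": [
{"id": "S1", "type": "summit", "x": 327, "y": 228, "h": 2963},
{"id": "S2", "type": "summit", "x": 23, "y": 393, "h": 2923},
{"id": "S3", "type": "summit", "x": 591, "y": 398, "h": 2907},
{"id": "S4", "type": "summit", "x": 401, "y": 585, "h": 2822},
{"id": "S5", "type": "summit", "x": 402, "y": 17, "h": 2810},
{"id": "L1", "type": "low", "x": 384, "y": 390, "h": 1815},
{"id": "L2", "type": "low", "x": 93, "y": 309, "h": 1946},
{"id": "L3", "type": "low", "x": 341, "y": 111, "h": 1963},
{"id": "L4", "type": "low", "x": 179, "y": 591, "h": 2004},
{"id": "K1", "type": "saddle", "x": 504, "y": 275, "h": 2484},
{"id": "K2", "type": "saddle", "x": 276, "y": 386, "h": 2478},
{"id": "K3", "type": "saddle", "x": 456, "y": 554, "h": 2474},
{"id": "K4", "type": "saddle", "x": 408, "y": 231, "h": 2447},
{"id": "K5", "type": "saddle", "x": 224, "y": 201, "h": 2420},
{"id": "K6", "type": "saddle", "x": 158, "y": 444, "h": 2371},
{"id": "K7", "type": "saddle", "x": 560, "y": 39, "h": 2328},
{"id": "K8", "type": "saddle", "x": 228, "y": 74, "h": 2234}],
"edges": [["K1", "S1"], ["K1", "S3"], ["K1", "L1"], ["K1", "L3"], ["K2", "S1"], ["K2", "S4"], ["K2", "L1"], ["K2", "L2"], ["K3", "S3"], ["K3", "S4"], ["K3", "L1"], ["K4", "S1"], ["K4", "L2"], ["K4", "L3"], ["K5", "S1"], ["K5", "S2"], ["K5", "L2"], ["K5", "L3"], ["K6", "S1"], ["K6", "S2"], ["K6", "L2"], ["K6", "L4"], ["K7", "S1"], ["K7", "S5"], ["K7", "L3"], ["K8", "S2"], ["K8", "S5"], ["K8", "L3"]]}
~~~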